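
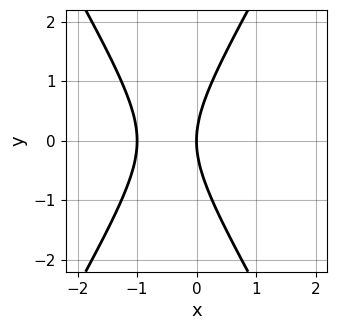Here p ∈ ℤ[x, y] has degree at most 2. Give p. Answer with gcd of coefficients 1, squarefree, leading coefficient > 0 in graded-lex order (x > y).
1. The degree is 2 — a generic line meets the curve in up to 2 points.
2. Symmetries: mirror symmetry y ↦ −y ⇒ only even powers of y.
3. From the visible intercepts: it meets the y-axis at y = 0 (among the integer gridlines); the x-axis gridline crossings are at x ∈ {-1, 0}.
4. Solving for integer coefficients yields p as stated.

3*x^2 - y^2 + 3*x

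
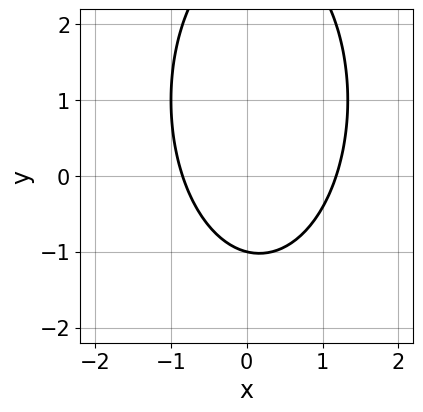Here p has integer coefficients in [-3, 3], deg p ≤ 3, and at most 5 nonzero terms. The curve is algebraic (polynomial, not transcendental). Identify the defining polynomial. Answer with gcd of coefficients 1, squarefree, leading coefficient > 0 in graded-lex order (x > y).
3*x^2 + y^2 - x - 2*y - 3

First, deg p = 2.
Then, reading off the gridlines: it crosses the y-axis at the gridline y = -1.
Finally, fitting integer coefficients to these (and the overall shape) gives p.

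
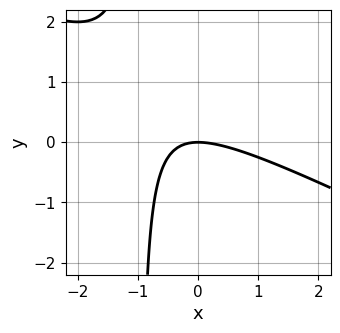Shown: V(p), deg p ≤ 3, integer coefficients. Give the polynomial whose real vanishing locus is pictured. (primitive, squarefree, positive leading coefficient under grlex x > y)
1. deg p = 2. The shape is more complex than any degree-1 curve.
2. Checking where it meets the axes: one x-axis crossing is at x = 0; it crosses the y-axis at the gridline y = 0.
3. Solving for integer coefficients yields p as stated.

x^2 + 2*x*y + 2*y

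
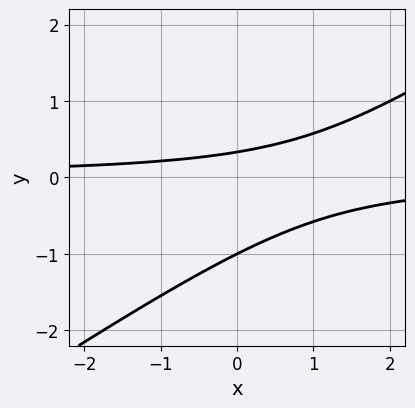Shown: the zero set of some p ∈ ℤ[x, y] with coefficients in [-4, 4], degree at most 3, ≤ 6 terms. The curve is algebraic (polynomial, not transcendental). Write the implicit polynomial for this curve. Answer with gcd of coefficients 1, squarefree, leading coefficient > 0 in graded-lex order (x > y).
2*x*y - 3*y^2 - 2*y + 1

Degree: the shape is more complex than any degree-1 curve, so deg p = 2.
Against the integer gridlines: one y-axis crossing is at y = -1; it misses every integer gridline on the x-axis.
Matching integer coefficients to the picture gives p.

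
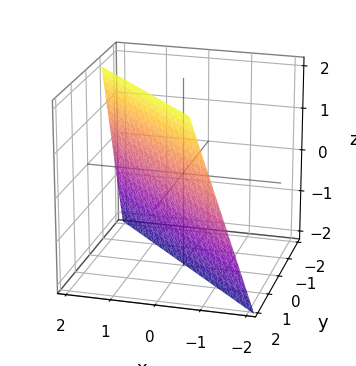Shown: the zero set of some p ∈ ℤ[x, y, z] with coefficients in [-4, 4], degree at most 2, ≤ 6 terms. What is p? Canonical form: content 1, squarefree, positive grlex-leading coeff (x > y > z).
The degree is 1 — the surface is flat (a plane).
Against the integer gridlines: it crosses the z-axis at the gridline z = -2.
Matching integer coefficients to the picture gives p.

3*x + 3*y - z - 2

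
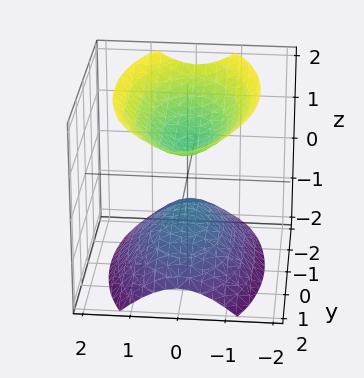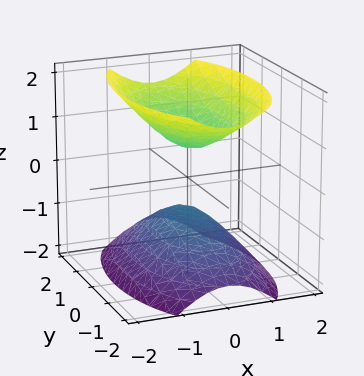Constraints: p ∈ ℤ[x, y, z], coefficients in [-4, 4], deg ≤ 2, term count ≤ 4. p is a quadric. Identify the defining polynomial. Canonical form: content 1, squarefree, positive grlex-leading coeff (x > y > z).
(a) The picture has 2 separate pieces. Treating them together as one polynomial.
(b) deg p = 2. Two separate bowl-shaped sheets opening away from each other; a quadric.
(c) Symmetries: it's symmetric under x → −x, forcing even powers of x; mirror symmetry z ↦ −z ⇒ only even powers of z; it's symmetric under y → −y, forcing even powers of y.
(d) Reading off the gridlines: it misses every integer gridline on the y-axis; the surface avoids every integer x-axis point in the box.
(e) Matching integer coefficients to the picture gives p.

3*x^2 + y^2 - 2*z^2 + 1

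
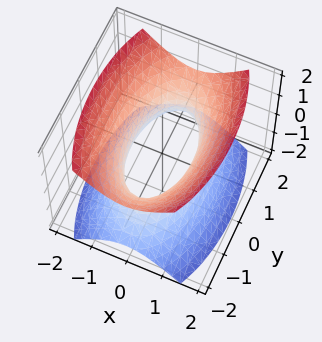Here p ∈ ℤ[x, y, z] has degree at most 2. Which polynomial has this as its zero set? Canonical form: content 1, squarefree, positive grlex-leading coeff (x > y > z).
3*x^2 + y^2 - 2*z^2 - 2

The degree is 2 — one connected sheet with a waist; a quadric.
Symmetries: mirror symmetry z ↦ −z ⇒ only even powers of z; mirror symmetry x ↦ −x ⇒ only even powers of x; mirror symmetry y ↦ −y ⇒ only even powers of y.
Observable constraints: it misses every integer gridline on the z-axis.
Putting this together gives p.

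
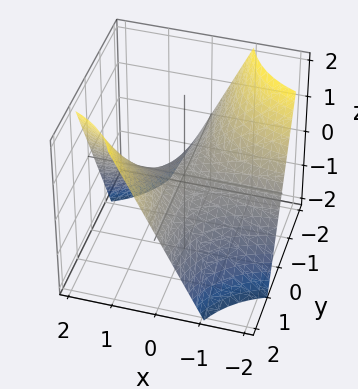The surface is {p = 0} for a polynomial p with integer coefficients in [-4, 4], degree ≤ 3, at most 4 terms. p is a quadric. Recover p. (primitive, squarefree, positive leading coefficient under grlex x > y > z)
x*y - z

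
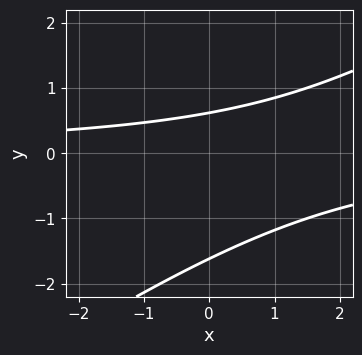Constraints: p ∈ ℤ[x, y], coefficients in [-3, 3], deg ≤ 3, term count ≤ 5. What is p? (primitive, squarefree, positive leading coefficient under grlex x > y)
(a) deg p = 2. No degree-1 curve has this shape.
(b) Against the integer gridlines: no x-intercept at any integer in the box.
(c) Together with the visible shape, these determine p as stated.

2*x*y - 3*y^2 - 3*y + 3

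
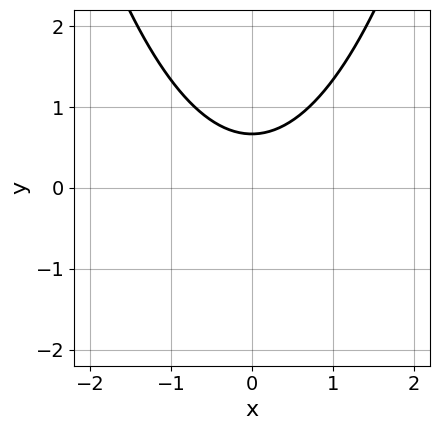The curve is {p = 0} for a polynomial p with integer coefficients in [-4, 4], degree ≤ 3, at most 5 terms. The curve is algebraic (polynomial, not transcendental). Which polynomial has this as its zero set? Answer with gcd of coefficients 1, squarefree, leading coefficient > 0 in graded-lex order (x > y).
The degree is 2 — a generic line meets the curve in up to 2 points.
Symmetries: it's symmetric under x → −x, forcing even powers of x.
Reading off the gridlines: no x-intercept at any integer in the box.
Putting this together gives p.

2*x^2 - 3*y + 2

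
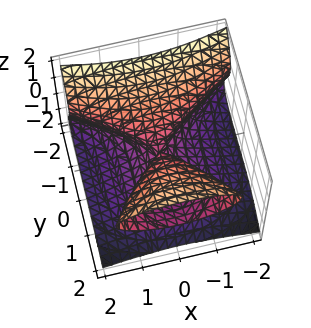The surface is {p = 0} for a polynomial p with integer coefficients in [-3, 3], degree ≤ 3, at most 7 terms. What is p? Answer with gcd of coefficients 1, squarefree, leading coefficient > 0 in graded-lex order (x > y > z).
1. deg p = 3.
2. Checking where it meets the axes: the y-axis gridline crossings are at y ∈ {0, 2}; it meets the x-axis at x = 0 (among the integer gridlines); one z-axis crossing is at z = 0.
3. Putting this together gives p.

y^3 - 2*y^2*z + 3*z^3 + 2*x^2 - 2*y^2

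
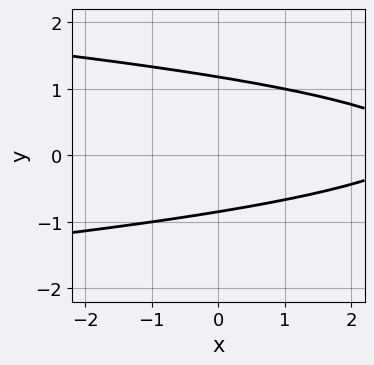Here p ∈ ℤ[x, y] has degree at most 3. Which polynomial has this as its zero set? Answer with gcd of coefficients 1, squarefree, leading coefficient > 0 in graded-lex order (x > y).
3*y^2 + x - y - 3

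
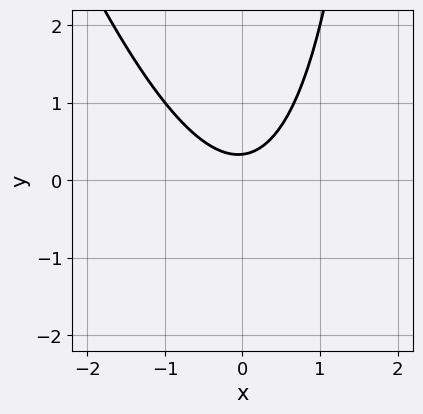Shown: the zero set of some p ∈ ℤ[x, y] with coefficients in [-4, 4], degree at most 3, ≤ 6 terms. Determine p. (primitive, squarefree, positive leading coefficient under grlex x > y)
3*x^2 + x*y - 3*y + 1

deg p = 2. The shape is more complex than any degree-1 curve.
From the visible intercepts: no x-intercept at any integer in the box.
The integer polynomial consistent with all of this is the stated p.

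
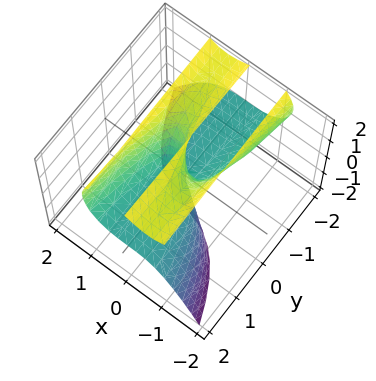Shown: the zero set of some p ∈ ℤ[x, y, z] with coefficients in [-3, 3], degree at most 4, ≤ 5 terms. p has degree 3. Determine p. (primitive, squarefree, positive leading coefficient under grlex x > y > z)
2*x^3 + y*z^2 - x*z - 2*y*z

The degree is 3 — no degree-2 surface has this shape.
From the axis intercepts and sections: the visible y-axis segment lies entirely on the surface; it meets the x-axis at x = 0 (among the integer gridlines); every point of the z-axis in the box is on the surface.
The integer polynomial consistent with all of this is the stated p.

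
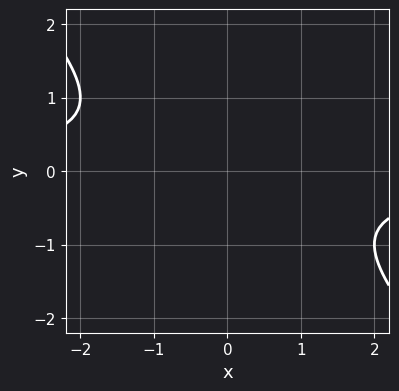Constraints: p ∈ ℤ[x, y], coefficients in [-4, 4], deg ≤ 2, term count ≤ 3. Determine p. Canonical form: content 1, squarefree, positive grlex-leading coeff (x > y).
First, deg p = 2. A generic line meets the curve in up to 2 points.
Then, observable constraints: it misses every integer gridline on the x-axis; it misses every integer gridline on the y-axis.
Finally, solving for integer coefficients yields p as stated.

x*y + y^2 + 1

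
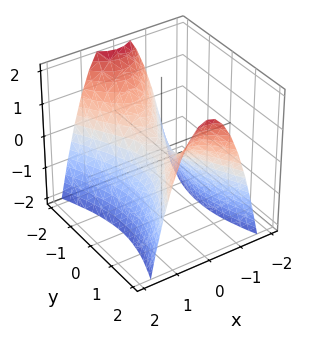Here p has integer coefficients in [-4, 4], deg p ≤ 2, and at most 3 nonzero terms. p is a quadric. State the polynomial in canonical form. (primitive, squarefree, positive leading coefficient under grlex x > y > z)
First, deg p = 2.
Then, symmetries: mirror symmetry y ↦ −y ⇒ only even powers of y; mirror symmetry x ↦ −x ⇒ only even powers of x.
Next, checking where it meets the axes: it meets the x-axis at x = 0 (among the integer gridlines); it crosses the y-axis at the gridline y = 0; one z-axis crossing is at z = 0.
Finally, solving for integer coefficients yields p as stated.

3*x^2 - y^2 + 2*z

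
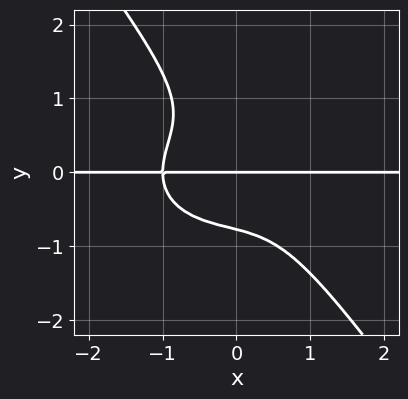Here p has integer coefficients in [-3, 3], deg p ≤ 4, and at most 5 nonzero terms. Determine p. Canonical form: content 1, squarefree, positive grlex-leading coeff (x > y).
1. The degree is 4 — a generic line meets the curve in up to 4 points.
2. Reading off the gridlines: every point of the x-axis in the box is on the curve; one y-axis crossing is at y = 0.
3. Assembling these constraints gives the stated polynomial.

2*x^3*y + 3*x*y^3 + 3*y^4 - y^3 + 2*y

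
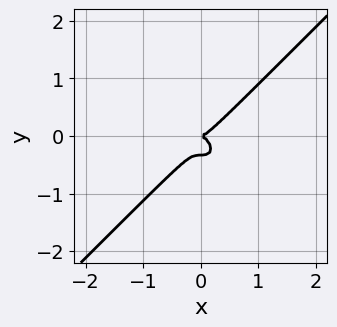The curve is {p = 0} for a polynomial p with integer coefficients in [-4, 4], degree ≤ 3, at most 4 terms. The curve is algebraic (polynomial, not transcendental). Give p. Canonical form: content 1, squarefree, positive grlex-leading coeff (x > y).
1. Degree: the shape is more complex than any degree-2 curve, so deg p = 3.
2. Reading off the gridlines: it meets the y-axis at y = 0 (among the integer gridlines); it crosses the x-axis at the gridline x = 0.
3. Fitting integer coefficients to these (and the overall shape) gives p.

3*x^3 - 3*y^3 - y^2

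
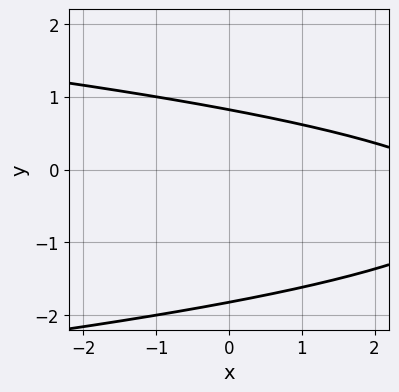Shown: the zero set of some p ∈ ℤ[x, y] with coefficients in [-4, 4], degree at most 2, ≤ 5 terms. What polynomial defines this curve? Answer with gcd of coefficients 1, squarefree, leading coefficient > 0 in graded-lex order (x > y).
2*y^2 + x + 2*y - 3

deg p = 2. A generic line meets the curve in up to 2 points.
Reading off the gridlines: no x-intercept at any integer in the box.
The integer polynomial consistent with all of this is the stated p.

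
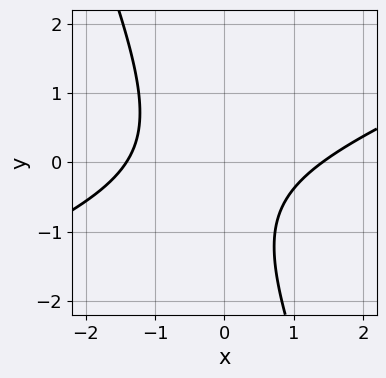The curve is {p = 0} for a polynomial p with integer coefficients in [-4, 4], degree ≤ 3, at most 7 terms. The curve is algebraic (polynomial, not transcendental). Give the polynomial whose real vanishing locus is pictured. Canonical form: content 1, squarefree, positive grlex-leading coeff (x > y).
x^2 - 2*x*y - y^2 - y - 2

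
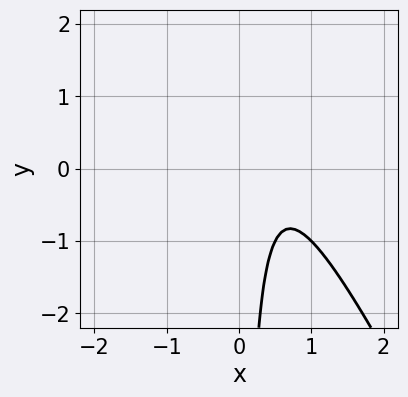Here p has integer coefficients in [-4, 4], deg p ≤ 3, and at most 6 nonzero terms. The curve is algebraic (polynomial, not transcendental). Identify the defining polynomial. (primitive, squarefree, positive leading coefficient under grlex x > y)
1. deg p = 2. No degree-1 curve has this shape.
2. From the visible intercepts: no y-intercept at any integer in the box; no x-intercept at any integer in the box.
3. Solving for integer coefficients yields p as stated.

2*x^2 + x*y - 2*x + 1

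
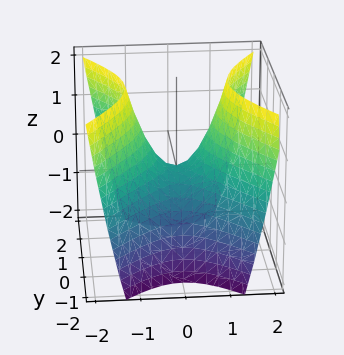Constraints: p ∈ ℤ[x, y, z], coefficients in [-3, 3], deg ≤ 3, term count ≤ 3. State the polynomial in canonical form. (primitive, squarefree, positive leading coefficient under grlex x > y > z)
(a) Degree: a hyperbolic paraboloid; a quadric, so deg p = 2.
(b) Symmetries: mirror symmetry y ↦ −y ⇒ only even powers of y; it's symmetric under x → −x, forcing even powers of x.
(c) From the axis intercepts and sections: it crosses the z-axis at the gridline z = 0; it crosses the x-axis at the gridline x = 0; it crosses the y-axis at the gridline y = 0.
(d) Putting this together gives p.

3*x^2 - 2*y^2 - 2*z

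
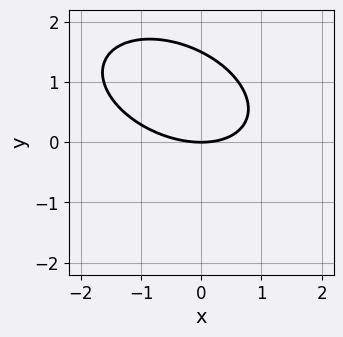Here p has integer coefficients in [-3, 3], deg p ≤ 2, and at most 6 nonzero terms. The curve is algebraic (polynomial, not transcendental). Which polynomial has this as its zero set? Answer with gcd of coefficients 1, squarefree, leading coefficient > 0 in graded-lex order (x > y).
x^2 + x*y + 2*y^2 - 3*y

First, the degree is 2 — a generic line meets the curve in up to 2 points.
Next, reading off the gridlines: one y-axis crossing is at y = 0; it meets the x-axis at x = 0 (among the integer gridlines).
Finally, assembling these constraints gives the stated polynomial.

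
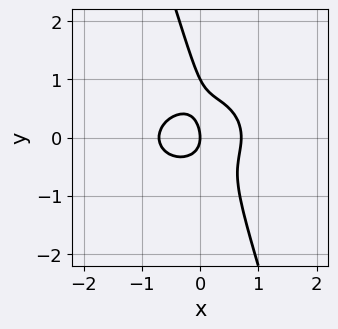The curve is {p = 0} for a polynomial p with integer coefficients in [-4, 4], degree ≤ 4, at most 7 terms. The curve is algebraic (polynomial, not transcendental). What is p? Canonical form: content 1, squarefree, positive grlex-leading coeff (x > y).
deg p = 3. A generic line meets the curve in up to 3 points.
From the axis intercepts and sections: the y-axis gridline crossings are at y ∈ {0, 1}; it meets the x-axis at x = 0 (among the integer gridlines).
Assembling these constraints gives the stated polynomial.

2*x^3 + 3*x*y^2 + y^3 - y^2 - x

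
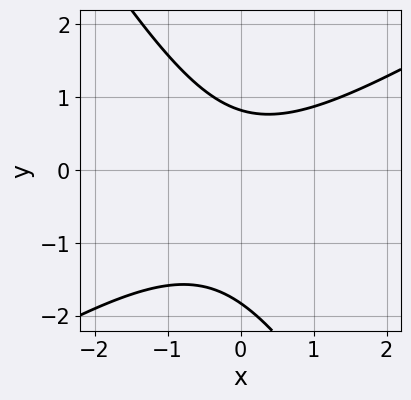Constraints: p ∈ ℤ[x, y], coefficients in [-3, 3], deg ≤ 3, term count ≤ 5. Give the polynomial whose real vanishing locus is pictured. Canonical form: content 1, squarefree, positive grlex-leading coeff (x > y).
deg p = 2. No degree-1 curve has this shape.
Against the integer gridlines: no x-intercept at any integer in the box.
Putting this together gives p.

2*x^2 - 2*x*y - 2*y^2 - 2*y + 3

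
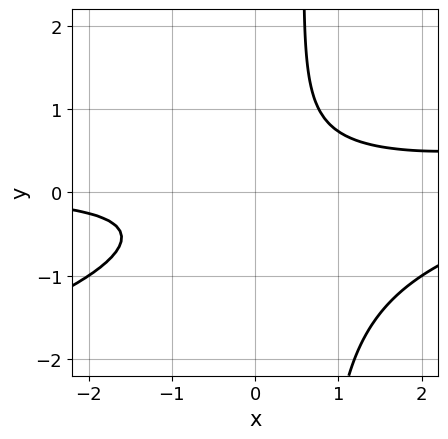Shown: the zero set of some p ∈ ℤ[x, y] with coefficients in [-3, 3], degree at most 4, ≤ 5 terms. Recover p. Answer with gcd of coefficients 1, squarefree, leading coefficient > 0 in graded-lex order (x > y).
1. Degree: no degree-2 curve has this shape, so deg p = 3.
2. From the visible intercepts: it misses every integer gridline on the x-axis; the curve avoids every integer y-axis point in the box.
3. Putting this together gives p.

x^2*y - 3*x*y^2 - 3*x*y + 2*y^2 + 2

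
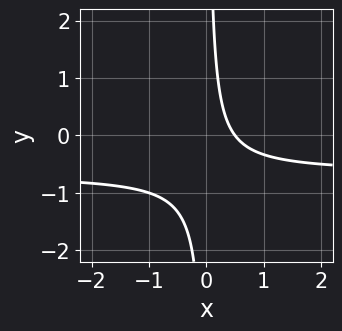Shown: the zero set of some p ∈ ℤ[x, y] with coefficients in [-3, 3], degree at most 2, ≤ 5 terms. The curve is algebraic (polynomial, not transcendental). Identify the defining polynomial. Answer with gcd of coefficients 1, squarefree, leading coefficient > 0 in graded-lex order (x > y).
(a) deg p = 2. A generic line meets the curve in up to 2 points.
(b) From the axis intercepts and sections: no y-intercept at any integer in the box.
(c) Together with the visible shape, these determine p as stated.

3*x*y + 2*x - 1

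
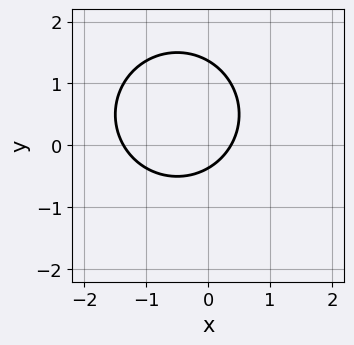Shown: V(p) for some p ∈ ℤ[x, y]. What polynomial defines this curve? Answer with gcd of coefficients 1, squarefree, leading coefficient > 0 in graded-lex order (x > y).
2*x^2 + 2*y^2 + 2*x - 2*y - 1

1. The degree is 2 — the shape is more complex than any degree-1 curve.
2. Matching integer coefficients to the picture gives p.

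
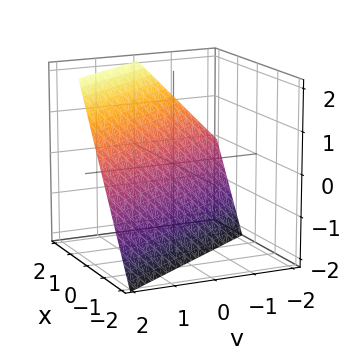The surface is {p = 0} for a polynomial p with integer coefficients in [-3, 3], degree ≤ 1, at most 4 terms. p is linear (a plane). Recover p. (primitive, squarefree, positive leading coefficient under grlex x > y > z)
3*x + 2*y - 2*z - 2

(a) The degree is 1 — the surface is flat (a plane).
(b) From the axis intercepts and sections: it crosses the y-axis at the gridline y = 1; it crosses the z-axis at the gridline z = -1.
(c) Solving for integer coefficients yields p as stated.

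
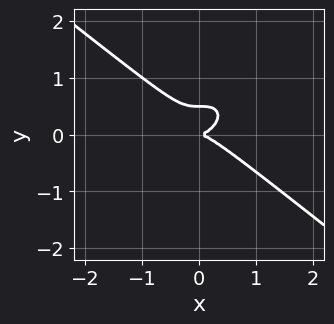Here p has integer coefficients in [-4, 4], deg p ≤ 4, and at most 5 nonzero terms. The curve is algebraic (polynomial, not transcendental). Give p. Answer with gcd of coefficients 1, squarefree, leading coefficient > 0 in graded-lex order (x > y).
x^3 + 2*y^3 - y^2

The degree is 3 — a generic line meets the curve in up to 3 points.
From the visible intercepts: it crosses the y-axis at the gridline y = 0; it meets the x-axis at x = 0 (among the integer gridlines).
Solving for integer coefficients yields p as stated.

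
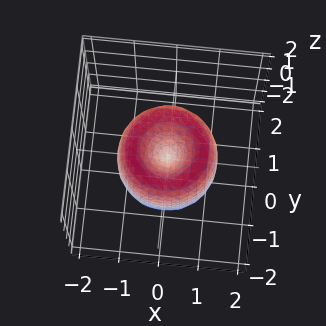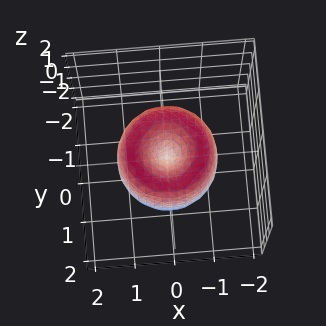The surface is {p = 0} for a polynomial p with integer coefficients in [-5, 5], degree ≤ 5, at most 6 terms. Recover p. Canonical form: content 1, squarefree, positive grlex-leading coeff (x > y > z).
2*x^4 + 4*x^2*y^2 + 2*y^4 - 3*x^2 - 3*y^2 + z^2

deg p = 4. No degree-3 surface has this shape.
Symmetries: rotational symmetry about the z-axis ⇒ p depends on x, y only through x² + y².
Against the integer gridlines: a circular section at z = 1 has radius between 0 and 1; one z-axis crossing is at z = 0; it meets the x-axis at x = 0 (among the integer gridlines); it meets the y-axis at y = 0 (among the integer gridlines).
The integer polynomial consistent with all of this is the stated p.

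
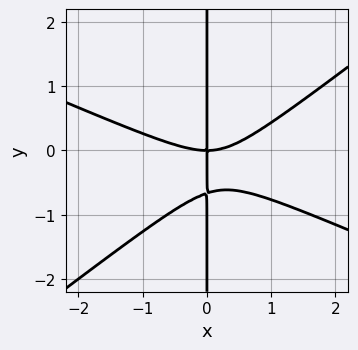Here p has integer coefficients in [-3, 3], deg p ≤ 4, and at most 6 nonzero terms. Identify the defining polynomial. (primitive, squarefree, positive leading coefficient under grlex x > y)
First, the degree is 3 — the shape is more complex than any degree-2 curve.
Next, from the axis intercepts and sections: the visible y-axis segment lies entirely on the curve; one x-axis crossing is at x = 0.
Finally, solving for integer coefficients yields p as stated.

x^3 + x^2*y - 3*x*y^2 - 2*x*y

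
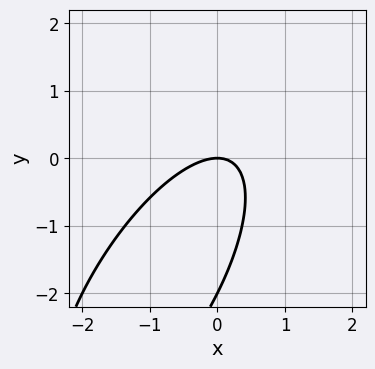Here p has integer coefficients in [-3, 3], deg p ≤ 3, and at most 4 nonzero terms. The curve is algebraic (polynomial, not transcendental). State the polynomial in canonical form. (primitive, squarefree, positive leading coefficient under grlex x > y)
2*x^2 - 2*x*y + y^2 + 2*y

deg p = 2. The shape is more complex than any degree-1 curve.
Against the integer gridlines: the y-axis gridline crossings are at y ∈ {-2, 0}; one x-axis crossing is at x = 0.
The integer polynomial consistent with all of this is the stated p.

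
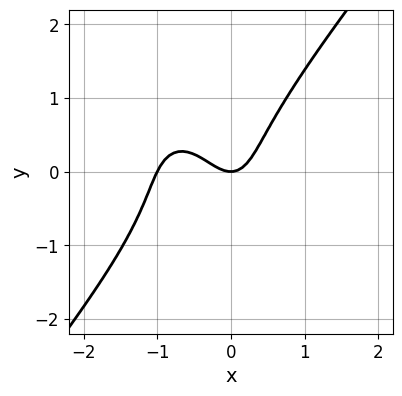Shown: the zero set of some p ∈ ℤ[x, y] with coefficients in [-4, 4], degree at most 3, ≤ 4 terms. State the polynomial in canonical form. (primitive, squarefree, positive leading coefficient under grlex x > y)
2*x^3 - y^3 + 2*x^2 - y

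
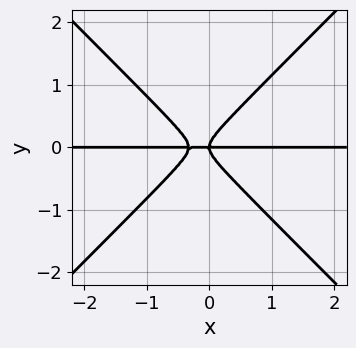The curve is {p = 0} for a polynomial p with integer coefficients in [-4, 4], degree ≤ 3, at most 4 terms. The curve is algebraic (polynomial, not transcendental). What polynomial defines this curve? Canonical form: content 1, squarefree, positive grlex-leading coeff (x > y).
3*x^2*y - 3*y^3 + x*y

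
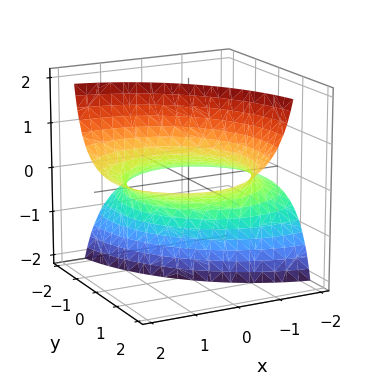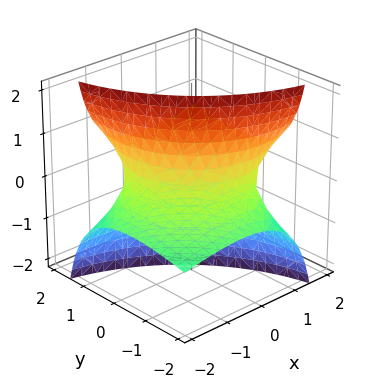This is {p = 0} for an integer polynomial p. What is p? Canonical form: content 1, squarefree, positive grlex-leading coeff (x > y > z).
x^2 - 3*x*z + y^2 - 3*y*z - 2

deg p = 2. No degree-1 surface has this shape.
From the axis intercepts and sections: it misses every integer gridline on the z-axis.
Assembling these constraints gives the stated polynomial.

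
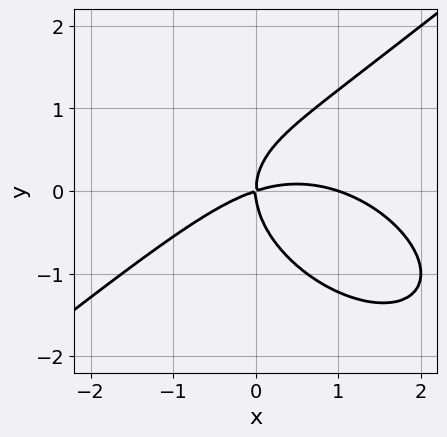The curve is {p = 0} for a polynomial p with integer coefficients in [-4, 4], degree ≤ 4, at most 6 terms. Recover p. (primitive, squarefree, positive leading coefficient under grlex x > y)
First, deg p = 3.
Then, observable constraints: the x-axis gridline crossings are at x ∈ {0, 1}; one y-axis crossing is at y = 0.
Finally, putting this together gives p.

x^3 - 2*y^3 - x^2 + 3*x*y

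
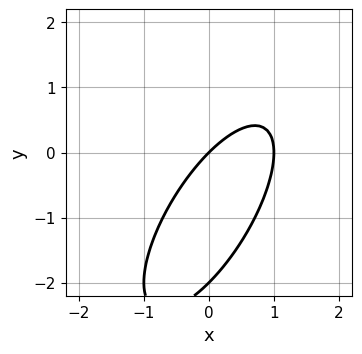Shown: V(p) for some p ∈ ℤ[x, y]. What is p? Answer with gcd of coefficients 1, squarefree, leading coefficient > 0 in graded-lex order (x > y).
2*x^2 - 2*x*y + y^2 - 2*x + 2*y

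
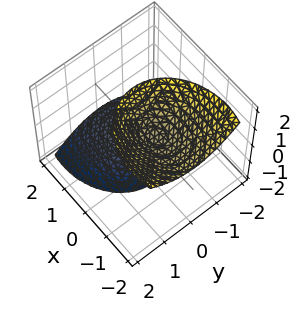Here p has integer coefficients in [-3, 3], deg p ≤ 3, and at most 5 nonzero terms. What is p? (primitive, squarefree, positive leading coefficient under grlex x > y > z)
(a) I count 2 distinct pieces. They look like related sheets of one shape, so recover p as a whole.
(b) deg p = 2. No degree-1 surface has this shape.
(c) From the visible intercepts: among the integer gridlines, it crosses the z-axis at z ∈ {-1, 1}; the surface avoids every integer y-axis point in the box; no x-intercept at any integer in the box.
(d) These observations pin down the coefficients.

2*x^2 + 3*x*z + 3*y^2 - z^2 + 1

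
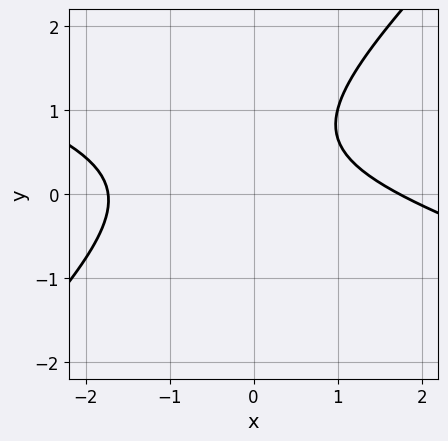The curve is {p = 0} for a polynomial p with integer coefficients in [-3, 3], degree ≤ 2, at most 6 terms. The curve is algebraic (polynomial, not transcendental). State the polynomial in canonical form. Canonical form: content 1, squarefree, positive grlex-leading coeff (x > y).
x^2 + 2*x*y - 3*y^2 + 3*y - 3

First, degree: a generic line meets the curve in up to 2 points, so deg p = 2.
Then, against the integer gridlines: no y-intercept at any integer in the box.
Finally, these observations pin down the coefficients.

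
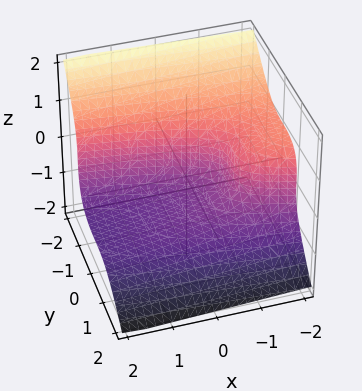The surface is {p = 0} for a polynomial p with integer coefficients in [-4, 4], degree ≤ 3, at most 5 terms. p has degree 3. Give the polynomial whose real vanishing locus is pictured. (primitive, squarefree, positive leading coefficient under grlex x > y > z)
3*y^3 + 3*z^3 + 2*x + 2

1. Degree: a generic line meets the surface in up to 3 points, so deg p = 3.
2. From the visible intercepts: one x-axis crossing is at x = -1.
3. Putting this together gives p.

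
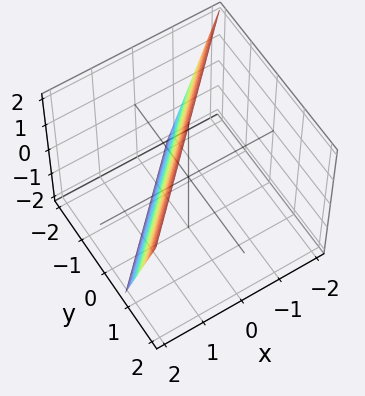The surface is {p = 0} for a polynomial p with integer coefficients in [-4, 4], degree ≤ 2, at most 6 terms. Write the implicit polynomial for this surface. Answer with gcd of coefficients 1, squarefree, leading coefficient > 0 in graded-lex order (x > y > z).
3*x - 3*y + z - 2

1. The degree is 1 — every cross-section is a straight line — this is a plane.
2. Checking where it meets the axes: it crosses the z-axis at the gridline z = 2.
3. Assembling these constraints gives the stated polynomial.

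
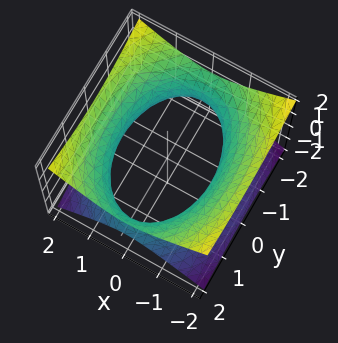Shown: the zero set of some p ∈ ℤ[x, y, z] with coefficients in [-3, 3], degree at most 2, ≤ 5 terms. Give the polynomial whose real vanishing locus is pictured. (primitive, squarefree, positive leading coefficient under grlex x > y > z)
2*x^2 + y^2 - 3*z^2 - 3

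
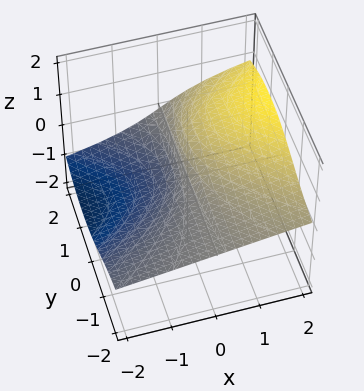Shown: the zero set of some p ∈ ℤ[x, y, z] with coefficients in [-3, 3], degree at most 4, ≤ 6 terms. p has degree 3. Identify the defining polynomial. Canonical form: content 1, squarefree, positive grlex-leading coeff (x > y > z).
First, degree: no degree-2 surface has this shape, so deg p = 3.
Next, from the visible intercepts: one z-axis crossing is at z = 0; every point of the y-axis in the box is on the surface; it meets the x-axis at x = 0 (among the integer gridlines).
Finally, fitting integer coefficients to these (and the overall shape) gives p.

2*y^2*z + 3*z^3 - 3*y*z - 3*x + 2*z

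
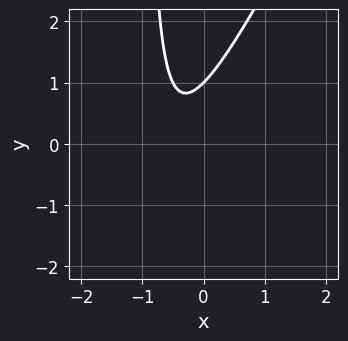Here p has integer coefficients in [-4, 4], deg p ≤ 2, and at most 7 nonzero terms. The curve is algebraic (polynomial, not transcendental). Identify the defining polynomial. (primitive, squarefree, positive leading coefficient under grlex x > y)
(a) Degree: no degree-1 curve has this shape, so deg p = 2.
(b) From the axis intercepts and sections: the curve avoids every integer x-axis point in the box; it crosses the y-axis at the gridline y = 1.
(c) Assembling these constraints gives the stated polynomial.

2*x^2 - x*y + 2*x - y + 1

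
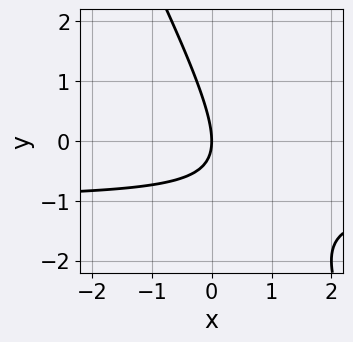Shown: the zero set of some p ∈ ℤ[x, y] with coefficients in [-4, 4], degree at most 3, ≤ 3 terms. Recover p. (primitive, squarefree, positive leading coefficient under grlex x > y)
2*x*y + y^2 + 2*x

First, the degree is 2 — no degree-1 curve has this shape.
Then, reading off the gridlines: it crosses the x-axis at the gridline x = 0; it meets the y-axis at y = 0 (among the integer gridlines).
Finally, solving for integer coefficients yields p as stated.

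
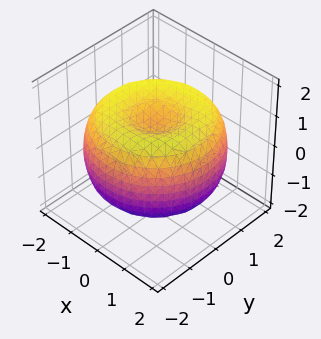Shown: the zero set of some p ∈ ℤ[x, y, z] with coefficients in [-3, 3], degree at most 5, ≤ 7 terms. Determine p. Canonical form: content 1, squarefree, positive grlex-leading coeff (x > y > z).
x^4 + 2*x^2*y^2 + y^4 - 3*x^2 - 3*y^2 + 3*z^2 - 2

The degree is 4 — the shape is more complex than any degree-3 surface.
By symmetry, the surface is invariant under rotation about z: p = q(x² + y², z).
Against the integer gridlines: a circular section at z = 0 has radius between 1 and 2.
Fitting integer coefficients to these (and the overall shape) gives p.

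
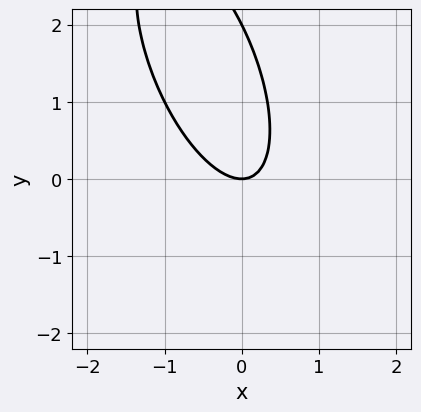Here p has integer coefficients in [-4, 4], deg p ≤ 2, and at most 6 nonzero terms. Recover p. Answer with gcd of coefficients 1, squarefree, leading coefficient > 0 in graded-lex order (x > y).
3*x^2 + 2*x*y + y^2 - 2*y

1. The degree is 2 — a generic line meets the curve in up to 2 points.
2. From the axis intercepts and sections: the y-axis gridline crossings are at y ∈ {0, 2}; it meets the x-axis at x = 0 (among the integer gridlines).
3. Matching integer coefficients to the picture gives p.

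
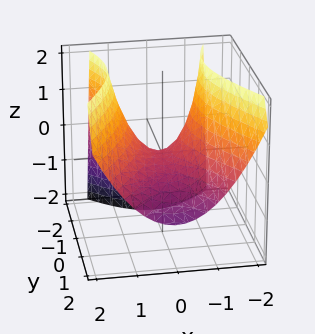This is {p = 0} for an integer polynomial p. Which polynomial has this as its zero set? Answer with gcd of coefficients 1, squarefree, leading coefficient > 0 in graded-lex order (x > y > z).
2*x^2 - y^2 - y*z - 2*z

Degree: no degree-1 surface has this shape, so deg p = 2.
From the axis intercepts and sections: one z-axis crossing is at z = 0; it crosses the x-axis at the gridline x = 0; it crosses the y-axis at the gridline y = 0.
The integer polynomial consistent with all of this is the stated p.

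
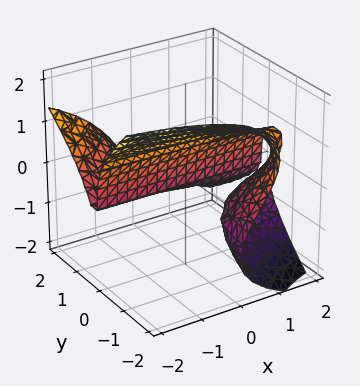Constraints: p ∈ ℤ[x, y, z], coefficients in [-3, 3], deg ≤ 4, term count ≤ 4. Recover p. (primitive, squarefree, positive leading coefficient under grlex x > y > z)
Degree: a generic line meets the surface in up to 3 points, so deg p = 3.
From the axis intercepts and sections: the visible x-axis segment lies entirely on the surface; it meets the y-axis at y = 0 (among the integer gridlines); one z-axis crossing is at z = 0.
Together with the visible shape, these determine p as stated.

2*x*y^2 + 2*z^3 + 3*y*z + 2*y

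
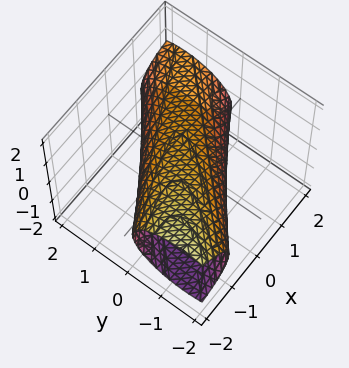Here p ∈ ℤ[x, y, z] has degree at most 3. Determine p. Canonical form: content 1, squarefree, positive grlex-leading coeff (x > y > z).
x^2 - 3*x*y + x*z + 2*y^2 + 3*z^2 - 3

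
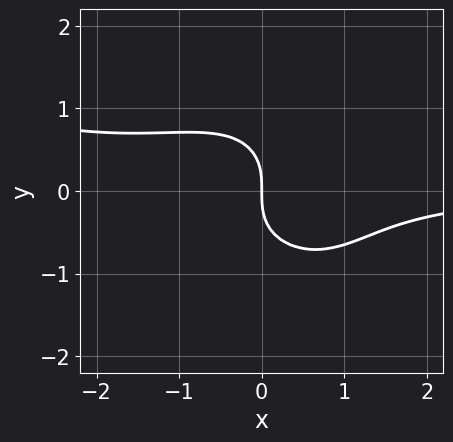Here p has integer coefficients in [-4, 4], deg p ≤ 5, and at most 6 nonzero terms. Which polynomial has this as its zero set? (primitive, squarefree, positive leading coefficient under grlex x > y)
x^3*y + x^2*y^2 + 3*x^2*y + 3*y^3 + 3*x

1. deg p = 4.
2. From the axis intercepts and sections: one x-axis crossing is at x = 0; it meets the y-axis at y = 0 (among the integer gridlines).
3. Together with the visible shape, these determine p as stated.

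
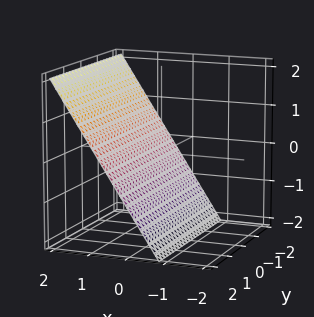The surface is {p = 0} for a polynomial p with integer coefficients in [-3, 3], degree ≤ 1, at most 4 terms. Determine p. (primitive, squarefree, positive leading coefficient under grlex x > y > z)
First, the degree is 1 — every cross-section is a straight line — this is a plane.
Then, from the visible intercepts: it meets the z-axis at z = -1 (among the integer gridlines); it misses every integer gridline on the y-axis.
Finally, matching integer coefficients to the picture gives p.

3*x - 2*z - 2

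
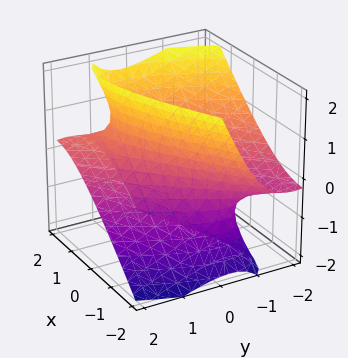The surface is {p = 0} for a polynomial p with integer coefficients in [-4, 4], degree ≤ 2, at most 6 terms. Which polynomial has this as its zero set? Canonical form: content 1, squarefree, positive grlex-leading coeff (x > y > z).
x^2 - 2*x*y + y^2 + 2*y*z - z^2 - 1

First, degree: a generic line meets the surface in up to 2 points, so deg p = 2.
Then, against the integer gridlines: among the integer gridlines, it crosses the y-axis at y ∈ {-1, 1}; among the integer gridlines, it crosses the x-axis at x ∈ {-1, 1}.
Finally, together with the visible shape, these determine p as stated.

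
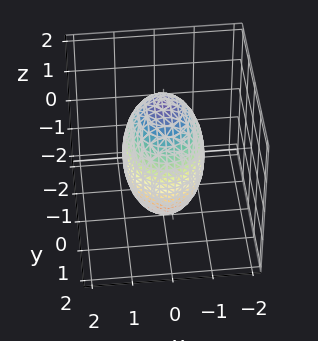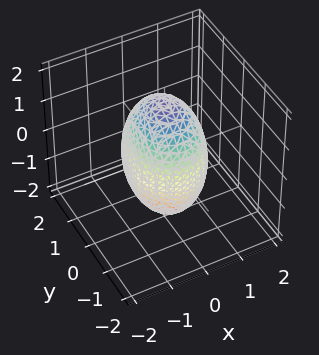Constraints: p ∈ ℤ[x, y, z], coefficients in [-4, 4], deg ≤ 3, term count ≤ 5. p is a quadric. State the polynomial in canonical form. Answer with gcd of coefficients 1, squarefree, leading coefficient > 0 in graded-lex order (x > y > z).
3*x^2 + 2*y^2 + z^2 - 3

1. deg p = 2.
2. Symmetries: mirror symmetry x ↦ −x ⇒ only even powers of x; mirror symmetry z ↦ −z ⇒ only even powers of z; mirror symmetry y ↦ −y ⇒ only even powers of y.
3. Observable constraints: the x-axis gridline crossings are at x ∈ {-1, 1}.
4. Solving for integer coefficients yields p as stated.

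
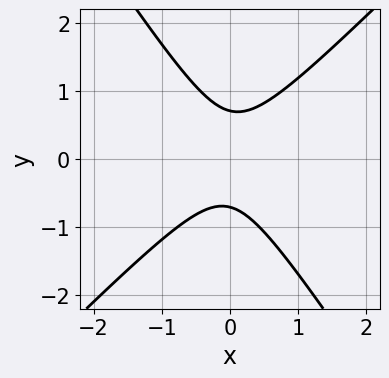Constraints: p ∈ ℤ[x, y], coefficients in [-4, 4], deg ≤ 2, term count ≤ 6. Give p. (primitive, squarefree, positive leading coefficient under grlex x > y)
3*x^2 - x*y - 2*y^2 + 1

deg p = 2.
Against the integer gridlines: no x-intercept at any integer in the box.
These observations pin down the coefficients.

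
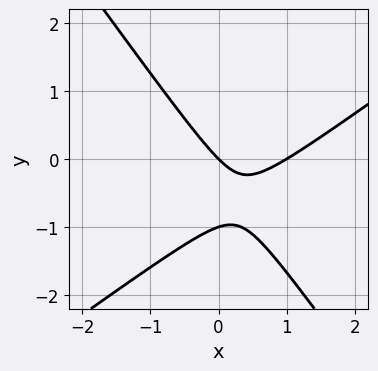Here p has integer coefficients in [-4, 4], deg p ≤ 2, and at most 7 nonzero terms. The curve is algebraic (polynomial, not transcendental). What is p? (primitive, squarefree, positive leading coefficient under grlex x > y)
3*x^2 - 2*x*y - 3*y^2 - 3*x - 3*y

(a) Degree: a generic line meets the curve in up to 2 points, so deg p = 2.
(b) Observable constraints: among the integer gridlines, it crosses the y-axis at y ∈ {-1, 0}; among the integer gridlines, it crosses the x-axis at x ∈ {0, 1}.
(c) Putting this together gives p.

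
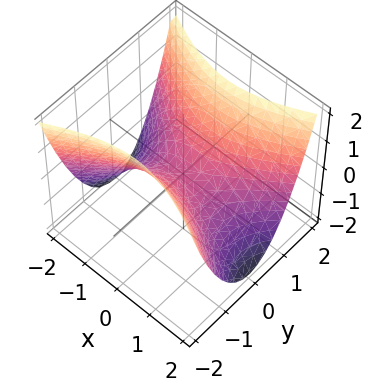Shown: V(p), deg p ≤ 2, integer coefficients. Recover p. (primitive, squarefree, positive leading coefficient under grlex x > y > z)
First, degree: a hyperbolic paraboloid; a quadric, so deg p = 2.
Then, symmetries: it's symmetric under y → −y, forcing even powers of y; the x ↦ −x reflection is a symmetry, so x appears only in even powers.
Then, against the integer gridlines: one x-axis crossing is at x = 0; it meets the z-axis at z = 0 (among the integer gridlines); it crosses the y-axis at the gridline y = 0.
Finally, putting this together gives p.

x^2 - 2*y^2 + 2*z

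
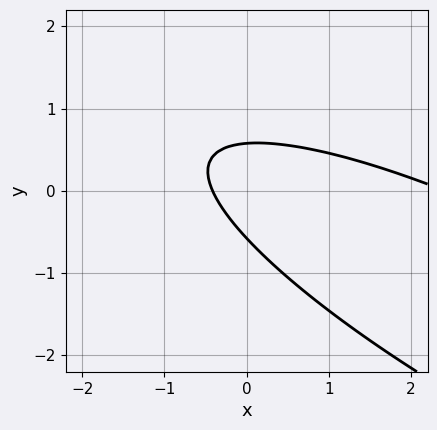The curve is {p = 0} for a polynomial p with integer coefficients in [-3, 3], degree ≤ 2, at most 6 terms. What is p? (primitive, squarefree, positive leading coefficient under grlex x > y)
Degree: a generic line meets the curve in up to 2 points, so deg p = 2.
Putting this together gives p.

x^2 + 3*x*y + 3*y^2 - 2*x - 1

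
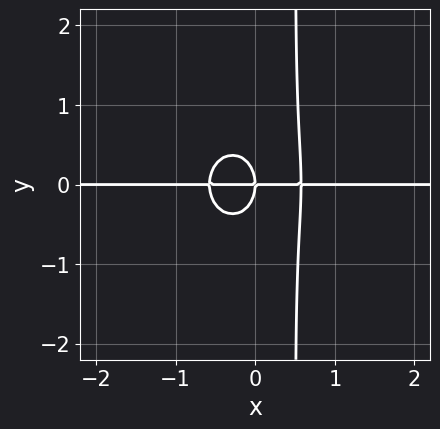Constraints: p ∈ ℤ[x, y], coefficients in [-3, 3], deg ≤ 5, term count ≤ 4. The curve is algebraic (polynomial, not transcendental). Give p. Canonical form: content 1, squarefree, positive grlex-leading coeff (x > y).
Degree: the shape is more complex than any degree-3 curve, so deg p = 4.
Reading off the gridlines: every point of the x-axis in the box is on the curve; it meets the y-axis at y = 0 (among the integer gridlines).
Fitting integer coefficients to these (and the overall shape) gives p.

3*x^3*y + 2*x*y^3 - y^3 - x*y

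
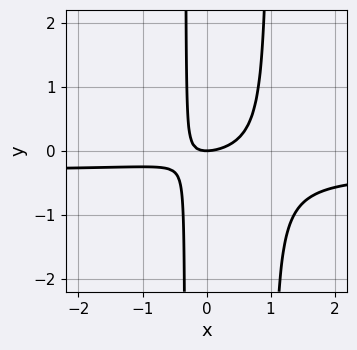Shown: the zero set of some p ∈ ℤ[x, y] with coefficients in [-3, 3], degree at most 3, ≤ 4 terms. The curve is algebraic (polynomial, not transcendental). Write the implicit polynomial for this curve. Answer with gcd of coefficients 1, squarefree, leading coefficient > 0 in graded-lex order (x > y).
The degree is 3 — the shape is more complex than any degree-2 curve.
Against the integer gridlines: one y-axis crossing is at y = 0; it crosses the x-axis at the gridline x = 0.
Fitting integer coefficients to these (and the overall shape) gives p.

3*x^2*y + x^2 - 2*x*y - y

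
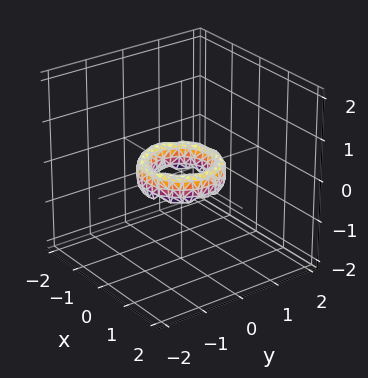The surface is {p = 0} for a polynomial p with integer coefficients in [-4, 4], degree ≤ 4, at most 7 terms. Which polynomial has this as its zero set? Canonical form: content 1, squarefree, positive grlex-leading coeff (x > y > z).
2*x^4 + 4*x^2*y^2 + 2*y^4 - 3*x^2 - 3*y^2 + z^2 + 1

(a) The degree is 4 — the shape is more complex than any degree-3 surface.
(b) Symmetry: the z-axis is an axis of rotation, so x and y enter only as x² + y².
(c) From the visible intercepts: among the integer gridlines, it crosses the x-axis at x ∈ {-1, 1}; among the integer gridlines, it crosses the y-axis at y ∈ {-1, 1}; no z-intercept at any integer in the box.
(d) The integer polynomial consistent with all of this is the stated p.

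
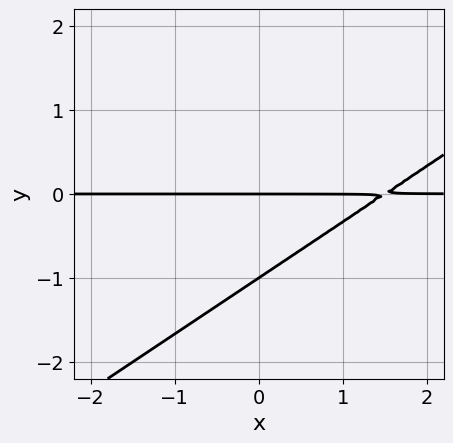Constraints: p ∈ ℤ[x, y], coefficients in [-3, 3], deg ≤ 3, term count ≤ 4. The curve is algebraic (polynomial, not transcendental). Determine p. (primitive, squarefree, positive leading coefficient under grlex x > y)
(a) Degree: a generic line meets the curve in up to 2 points, so deg p = 2.
(b) Observable constraints: the y-axis gridline crossings are at y ∈ {-1, 0}; the visible x-axis segment lies entirely on the curve.
(c) Putting this together gives p.

2*x*y - 3*y^2 - 3*y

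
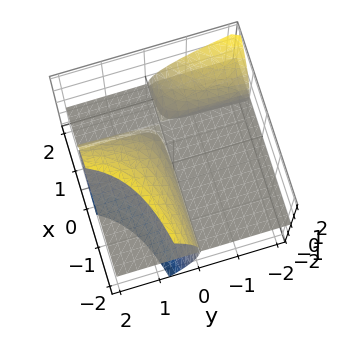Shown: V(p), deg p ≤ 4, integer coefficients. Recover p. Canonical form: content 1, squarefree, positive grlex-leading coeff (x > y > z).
2*x*y*z + z^3 - 2*y*z

The picture has 3 separate pieces. They look like related sheets of one shape, so recover p as a whole.
The degree is 3 — a generic line meets the surface in up to 3 points.
Against the integer gridlines: it crosses the z-axis at the gridline z = 0; every point of the y-axis in the box is on the surface; every point of the x-axis in the box is on the surface.
Putting this together gives p.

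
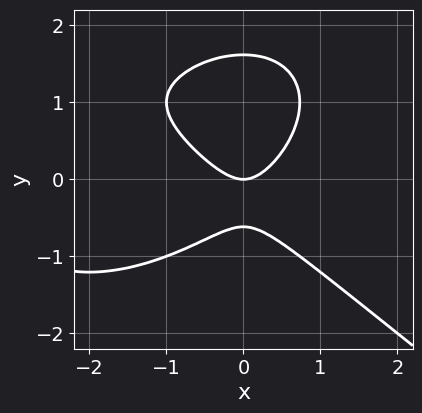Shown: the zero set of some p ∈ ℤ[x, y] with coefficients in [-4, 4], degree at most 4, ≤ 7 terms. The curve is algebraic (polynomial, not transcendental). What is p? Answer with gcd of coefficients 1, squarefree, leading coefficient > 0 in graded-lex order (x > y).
x^3 + 2*y^3 + 3*x^2 - 2*y^2 - 2*y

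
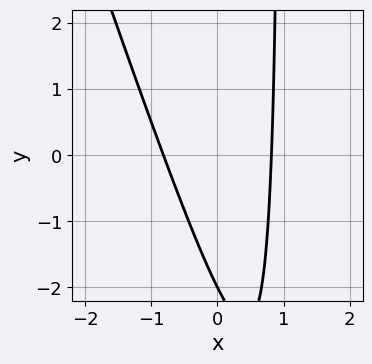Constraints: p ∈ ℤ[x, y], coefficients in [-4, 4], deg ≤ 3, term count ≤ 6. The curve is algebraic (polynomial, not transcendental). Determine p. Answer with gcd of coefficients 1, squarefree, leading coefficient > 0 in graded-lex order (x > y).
(a) Degree: no degree-1 curve has this shape, so deg p = 2.
(b) From the axis intercepts and sections: one y-axis crossing is at y = -2.
(c) Putting this together gives p.

3*x^2 + x*y - y - 2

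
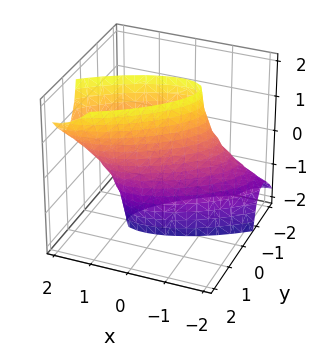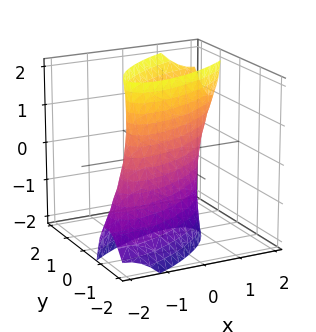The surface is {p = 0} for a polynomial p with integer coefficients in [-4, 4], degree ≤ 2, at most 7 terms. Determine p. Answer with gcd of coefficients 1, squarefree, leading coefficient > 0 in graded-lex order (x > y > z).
The degree is 2 — no degree-1 surface has this shape.
Against the integer gridlines: the surface avoids every integer z-axis point in the box; among the integer gridlines, it crosses the x-axis at x ∈ {-1, 1}.
Fitting integer coefficients to these (and the overall shape) gives p.

x^2 - 2*x*y + 2*y^2 - y*z - 1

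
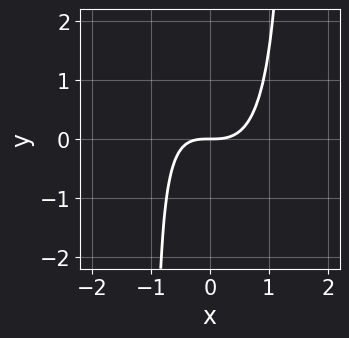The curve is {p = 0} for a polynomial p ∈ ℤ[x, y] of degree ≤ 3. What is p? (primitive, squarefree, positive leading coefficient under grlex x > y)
1. The degree is 3 — no degree-2 curve has this shape.
2. From the visible intercepts: it crosses the y-axis at the gridline y = 0; one x-axis crossing is at x = 0.
3. Solving for integer coefficients yields p as stated.

3*x^3 + 2*x^2*y - x*y - 3*y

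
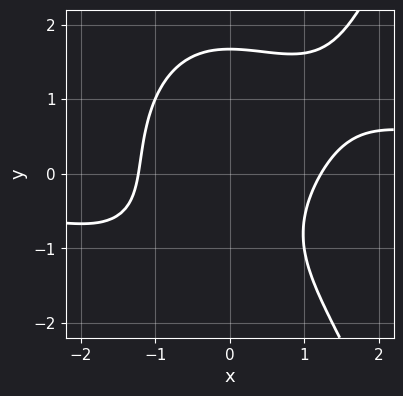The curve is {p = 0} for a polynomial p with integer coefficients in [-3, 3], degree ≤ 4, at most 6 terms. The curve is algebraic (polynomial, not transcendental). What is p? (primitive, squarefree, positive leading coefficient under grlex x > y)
x^3*y - y^3 - 2*x^2 + y + 3

Degree: a generic line meets the curve in up to 4 points, so deg p = 4.
The integer polynomial consistent with all of this is the stated p.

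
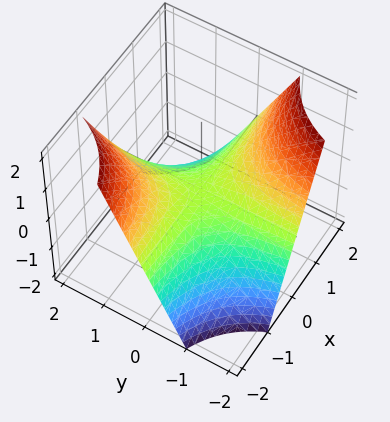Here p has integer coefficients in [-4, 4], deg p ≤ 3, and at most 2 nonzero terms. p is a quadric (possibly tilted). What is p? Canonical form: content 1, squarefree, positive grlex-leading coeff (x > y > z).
x*y + z

First, degree: the shape is more complex than any degree-1 surface, so deg p = 2.
Next, observable constraints: every point of the y-axis in the box is on the surface; it crosses the z-axis at the gridline z = 0; the visible x-axis segment lies entirely on the surface.
Finally, assembling these constraints gives the stated polynomial.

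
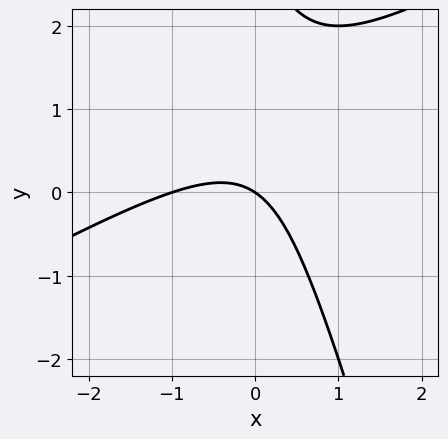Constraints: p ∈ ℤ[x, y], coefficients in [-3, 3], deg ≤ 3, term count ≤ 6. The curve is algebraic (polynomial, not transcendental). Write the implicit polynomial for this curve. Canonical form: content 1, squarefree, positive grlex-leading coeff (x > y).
(a) deg p = 2. No degree-1 curve has this shape.
(b) Reading off the gridlines: the x-axis gridline crossings are at x ∈ {-1, 0}; it meets the y-axis at y = 0 (among the integer gridlines).
(c) Matching integer coefficients to the picture gives p.

2*x^2 - 3*x*y - y^2 + 2*x + 3*y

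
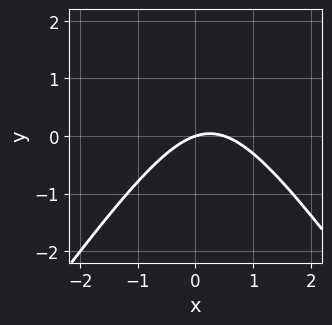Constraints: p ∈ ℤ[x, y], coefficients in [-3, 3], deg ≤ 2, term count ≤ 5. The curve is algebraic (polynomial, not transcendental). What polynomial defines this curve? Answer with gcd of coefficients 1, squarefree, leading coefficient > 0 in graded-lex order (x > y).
2*x^2 - y^2 - x + 3*y

The degree is 2 — no degree-1 curve has this shape.
Reading off the gridlines: it meets the x-axis at x = 0 (among the integer gridlines); one y-axis crossing is at y = 0.
Putting this together gives p.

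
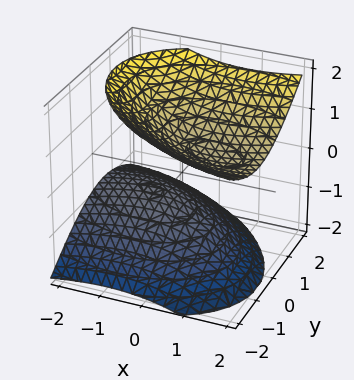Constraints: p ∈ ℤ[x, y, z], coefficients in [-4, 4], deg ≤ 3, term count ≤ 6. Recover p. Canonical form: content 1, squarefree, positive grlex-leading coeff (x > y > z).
x^2 + x*y - 2*x*z + 2*y^2 - 3*z^2 + 2

1. The picture has 2 separate pieces. Treating them together as one polynomial.
2. The degree is 2 — a generic line meets the surface in up to 2 points.
3. Reading off the gridlines: it misses every integer gridline on the x-axis; the surface avoids every integer y-axis point in the box.
4. Matching integer coefficients to the picture gives p.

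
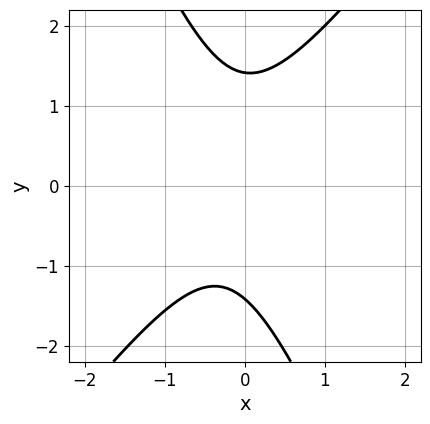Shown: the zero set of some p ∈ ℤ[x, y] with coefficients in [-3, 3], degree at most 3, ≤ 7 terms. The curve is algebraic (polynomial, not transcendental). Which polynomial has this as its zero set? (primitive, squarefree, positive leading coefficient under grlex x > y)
3*x^2 - x*y - y^2 + x + 2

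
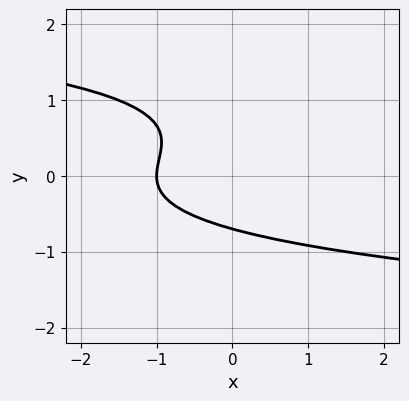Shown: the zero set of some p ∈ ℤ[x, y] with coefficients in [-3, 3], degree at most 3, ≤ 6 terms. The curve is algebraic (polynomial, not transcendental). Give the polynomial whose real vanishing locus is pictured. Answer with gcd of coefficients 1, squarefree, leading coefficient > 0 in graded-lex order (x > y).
3*y^3 - 2*y^2 + 2*x + 2

First, the degree is 3 — the shape is more complex than any degree-2 curve.
Next, against the integer gridlines: one x-axis crossing is at x = -1.
Finally, solving for integer coefficients yields p as stated.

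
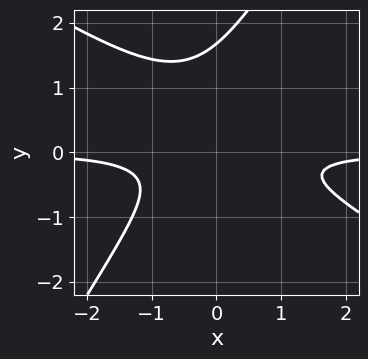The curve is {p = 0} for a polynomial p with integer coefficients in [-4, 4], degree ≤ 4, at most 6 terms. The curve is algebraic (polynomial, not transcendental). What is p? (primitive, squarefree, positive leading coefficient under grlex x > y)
2*x^2*y + 2*x*y^2 - 2*y^3 + 3*y^2 + 1

1. The degree is 3 — a generic line meets the curve in up to 3 points.
2. Reading off the gridlines: the curve avoids every integer x-axis point in the box.
3. Putting this together gives p.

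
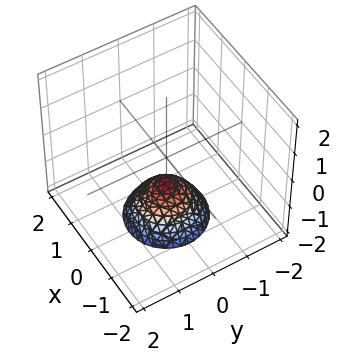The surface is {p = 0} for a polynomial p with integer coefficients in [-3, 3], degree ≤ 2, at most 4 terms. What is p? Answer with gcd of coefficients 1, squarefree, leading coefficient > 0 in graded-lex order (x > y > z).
x^2 + y^2 + z + 1

(a) deg p = 2. The shape is more complex than any degree-1 surface.
(b) By symmetry, the surface is invariant under rotation about z: p = q(x² + y², z).
(c) Against the integer gridlines: no y-intercept at any integer in the box; no x-intercept at any integer in the box; a circular section at z = -2 has radius exactly 1; one z-axis crossing is at z = -1.
(d) Fitting integer coefficients to these (and the overall shape) gives p.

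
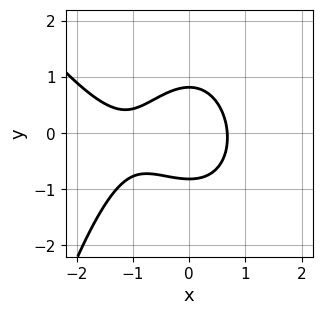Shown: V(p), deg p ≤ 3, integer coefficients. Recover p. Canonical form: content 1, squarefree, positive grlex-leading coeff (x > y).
2*x^3 + x^2*y + 3*x^2 + 3*y^2 - 2

1. The degree is 3 — no degree-2 curve has this shape.
2. Putting this together gives p.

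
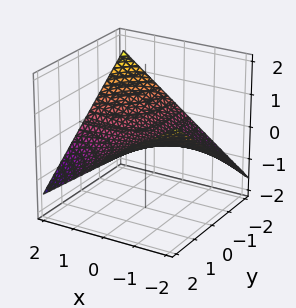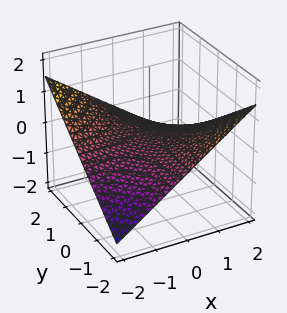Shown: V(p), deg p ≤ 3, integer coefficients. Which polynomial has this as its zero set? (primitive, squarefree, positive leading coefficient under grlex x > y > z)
First, degree: a hyperbolic paraboloid; a quadric, so deg p = 2.
Next, observable constraints: the visible x-axis segment lies entirely on the surface; one z-axis crossing is at z = 0.
Finally, the integer polynomial consistent with all of this is the stated p. Check: (0, 1, 0) on the y-axis lies on the surface, and p(0, 1, 0) = 0. ✓

x*y + 3*z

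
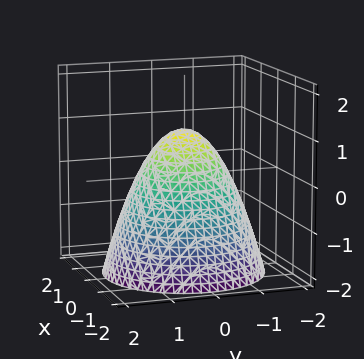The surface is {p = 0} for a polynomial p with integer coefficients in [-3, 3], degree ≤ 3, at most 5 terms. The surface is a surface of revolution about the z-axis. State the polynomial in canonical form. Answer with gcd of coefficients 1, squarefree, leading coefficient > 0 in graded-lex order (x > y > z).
x^2 + y^2 + z - 1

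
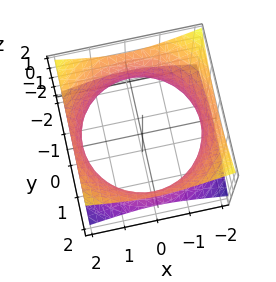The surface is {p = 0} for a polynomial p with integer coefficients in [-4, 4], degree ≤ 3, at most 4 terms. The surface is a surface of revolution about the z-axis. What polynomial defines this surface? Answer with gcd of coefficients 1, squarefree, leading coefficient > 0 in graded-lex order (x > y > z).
x^2 + y^2 - 2*z^2 - 3

1. The degree is 2 — no degree-1 surface has this shape.
2. Symmetries: every cross-section ⟂ z is a circle, so x, y appear only via x² + y².
3. Checking where it meets the axes: a circular section at z = 0 has radius between 1 and 2; no z-intercept at any integer in the box.
4. Matching integer coefficients to the picture gives p.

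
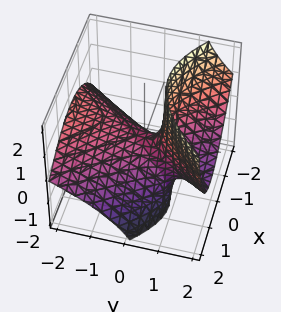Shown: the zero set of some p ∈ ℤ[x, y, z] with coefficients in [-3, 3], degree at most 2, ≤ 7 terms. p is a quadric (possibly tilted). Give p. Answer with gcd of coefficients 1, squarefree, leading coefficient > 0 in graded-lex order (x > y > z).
2*x^2 + x*z - y^2 - 3*y*z + 2*z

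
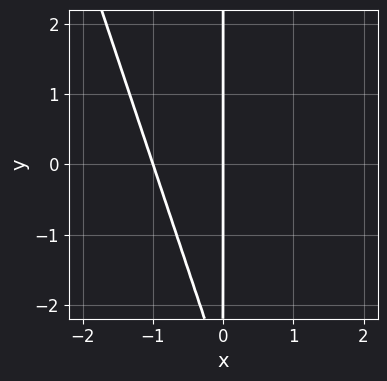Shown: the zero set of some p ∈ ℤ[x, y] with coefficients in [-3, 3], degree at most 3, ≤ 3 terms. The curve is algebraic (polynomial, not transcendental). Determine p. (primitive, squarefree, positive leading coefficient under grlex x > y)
(a) deg p = 2. The shape is more complex than any degree-1 curve.
(b) Checking where it meets the axes: the x-axis gridline crossings are at x ∈ {-1, 0}; the visible y-axis segment lies entirely on the curve.
(c) Assembling these constraints gives the stated polynomial.

3*x^2 + x*y + 3*x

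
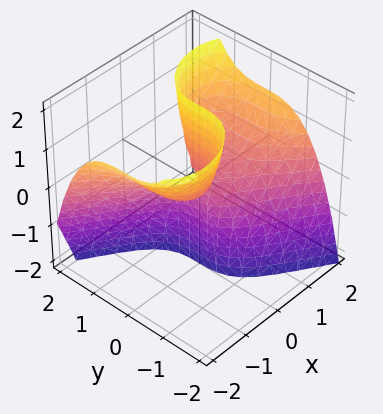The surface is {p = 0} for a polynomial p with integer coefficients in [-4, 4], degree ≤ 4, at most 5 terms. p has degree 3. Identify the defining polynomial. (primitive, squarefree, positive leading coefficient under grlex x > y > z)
1. The degree is 3 — the shape is more complex than any degree-2 surface.
2. Against the integer gridlines: the visible z-axis segment lies entirely on the surface; it crosses the y-axis at the gridline y = 0; it crosses the x-axis at the gridline x = 0.
3. The integer polynomial consistent with all of this is the stated p.

x^3 + 2*y^3 - 3*x*z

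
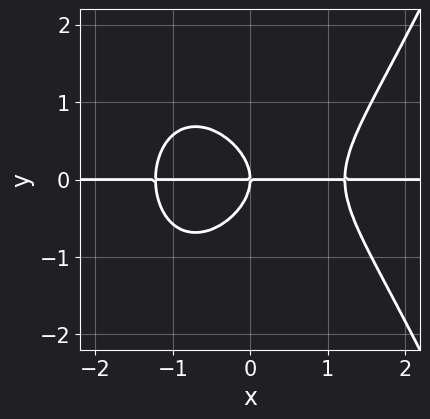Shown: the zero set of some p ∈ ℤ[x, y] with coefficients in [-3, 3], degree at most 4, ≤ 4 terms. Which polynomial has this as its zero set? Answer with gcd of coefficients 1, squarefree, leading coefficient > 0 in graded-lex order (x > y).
First, deg p = 4. No degree-3 curve has this shape.
Next, against the integer gridlines: it meets the y-axis at y = 0 (among the integer gridlines); the visible x-axis segment lies entirely on the curve.
Finally, fitting integer coefficients to these (and the overall shape) gives p.

2*x^3*y - 3*y^3 - 3*x*y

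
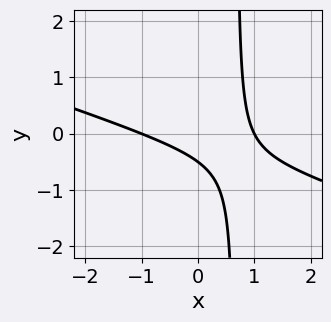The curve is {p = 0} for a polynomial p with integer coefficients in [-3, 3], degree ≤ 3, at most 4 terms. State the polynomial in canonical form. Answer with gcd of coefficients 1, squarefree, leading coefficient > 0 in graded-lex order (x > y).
(a) deg p = 2.
(b) Against the integer gridlines: the x-axis gridline crossings are at x ∈ {-1, 1}.
(c) Fitting integer coefficients to these (and the overall shape) gives p.

x^2 + 3*x*y - 2*y - 1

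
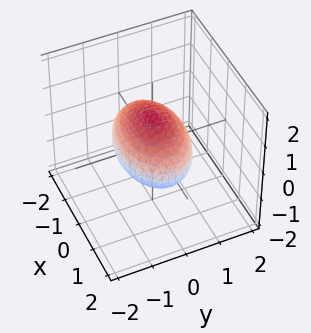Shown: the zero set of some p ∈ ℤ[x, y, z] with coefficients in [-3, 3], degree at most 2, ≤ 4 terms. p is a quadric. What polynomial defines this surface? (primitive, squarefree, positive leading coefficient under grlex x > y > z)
x^2 + 2*y^2 + 2*z^2 - 2

Degree: a closed, bounded, convex surface; a quadric, so deg p = 2.
Symmetries: the y ↦ −y reflection is a symmetry, so y appears only in even powers; mirror symmetry z ↦ −z ⇒ only even powers of z; it's symmetric under x → −x, forcing even powers of x.
Checking where it meets the axes: among the integer gridlines, it crosses the z-axis at z ∈ {-1, 1}; the y-axis gridline crossings are at y ∈ {-1, 1}.
Putting this together gives p.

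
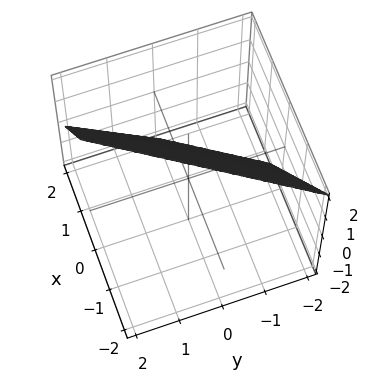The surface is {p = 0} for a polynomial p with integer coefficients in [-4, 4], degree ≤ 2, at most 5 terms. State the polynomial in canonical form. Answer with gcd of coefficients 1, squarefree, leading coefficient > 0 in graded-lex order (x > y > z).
3*x - 2*y + 2*z - 2

Degree: every cross-section is a straight line — this is a plane, so deg p = 1.
From the visible intercepts: it meets the z-axis at z = 1 (among the integer gridlines); one y-axis crossing is at y = -1.
Assembling these constraints gives the stated polynomial.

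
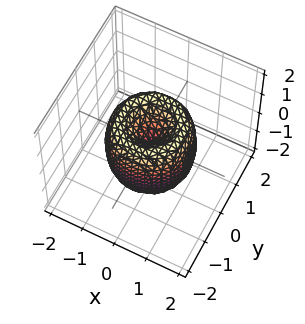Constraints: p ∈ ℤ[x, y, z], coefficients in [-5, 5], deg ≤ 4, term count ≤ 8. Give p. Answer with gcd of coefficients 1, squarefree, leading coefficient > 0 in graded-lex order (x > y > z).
2*x^4 + 4*x^2*y^2 + 2*y^4 - 3*x^2 - 3*y^2 + z^2

deg p = 4.
By symmetry, every cross-section ⟂ z is a circle, so x, y appear only via x² + y².
From the axis intercepts and sections: a circular section at z = -1 has radius between 0 and 1; it meets the z-axis at z = 0 (among the integer gridlines); it meets the y-axis at y = 0 (among the integer gridlines).
Putting this together gives p.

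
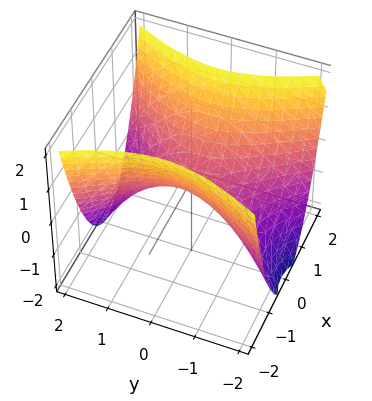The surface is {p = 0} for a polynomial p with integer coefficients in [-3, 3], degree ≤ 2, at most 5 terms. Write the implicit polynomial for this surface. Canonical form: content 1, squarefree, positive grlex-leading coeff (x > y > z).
2*x^2 - y^2 - 2*z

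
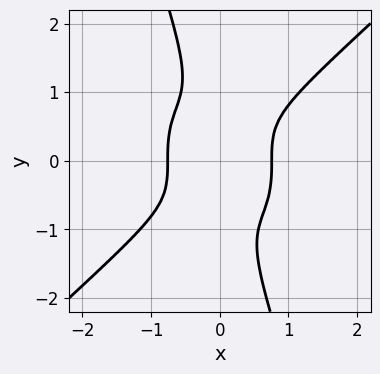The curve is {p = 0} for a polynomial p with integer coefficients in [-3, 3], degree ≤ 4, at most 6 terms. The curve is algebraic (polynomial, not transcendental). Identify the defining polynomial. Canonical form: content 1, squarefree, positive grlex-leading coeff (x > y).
Degree: no degree-3 curve has this shape, so deg p = 4.
Against the integer gridlines: the curve avoids every integer y-axis point in the box.
Putting this together gives p.

3*x^4 - 3*x*y^3 - y^4 - 1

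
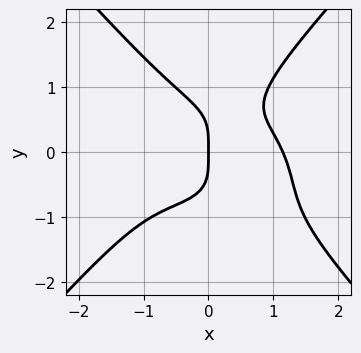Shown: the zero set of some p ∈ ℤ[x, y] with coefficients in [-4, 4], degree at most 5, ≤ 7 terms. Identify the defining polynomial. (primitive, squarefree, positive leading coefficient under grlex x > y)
(a) deg p = 4. A generic line meets the curve in up to 4 points.
(b) From the axis intercepts and sections: one x-axis crossing is at x = 0; it crosses the y-axis at the gridline y = 0.
(c) The integer polynomial consistent with all of this is the stated p.

2*x^4 + 2*x^2*y^2 - 3*y^4 + 3*x^2*y - 3*x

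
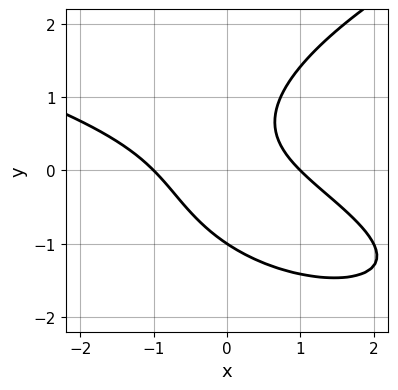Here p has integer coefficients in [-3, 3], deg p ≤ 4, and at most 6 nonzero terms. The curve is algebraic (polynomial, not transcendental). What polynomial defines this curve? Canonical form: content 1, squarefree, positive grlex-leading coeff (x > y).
(a) Degree: no degree-2 curve has this shape, so deg p = 3.
(b) Reading off the gridlines: one y-axis crossing is at y = -1; the x-axis gridline crossings are at x ∈ {-1, 1}.
(c) Fitting integer coefficients to these (and the overall shape) gives p.

y^3 - x^2 - 2*x*y + 1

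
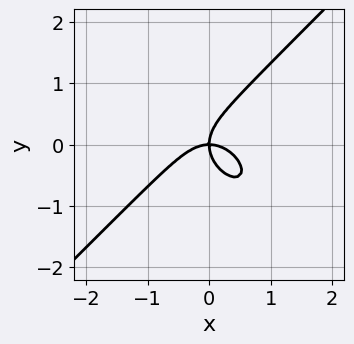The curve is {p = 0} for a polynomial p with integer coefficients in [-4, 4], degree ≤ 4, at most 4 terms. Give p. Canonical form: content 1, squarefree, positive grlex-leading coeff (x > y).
x^3 - y^3 + x*y

1. deg p = 3. The shape is more complex than any degree-2 curve.
2. Checking where it meets the axes: it meets the x-axis at x = 0 (among the integer gridlines); it meets the y-axis at y = 0 (among the integer gridlines).
3. The integer polynomial consistent with all of this is the stated p.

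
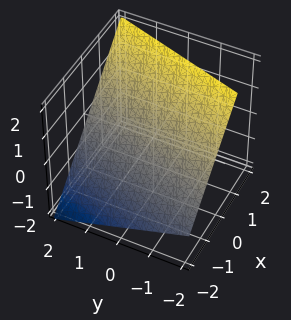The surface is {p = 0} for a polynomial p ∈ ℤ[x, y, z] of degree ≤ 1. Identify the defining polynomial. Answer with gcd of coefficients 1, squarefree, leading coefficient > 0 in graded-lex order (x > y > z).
3*x - y - 3*z + 2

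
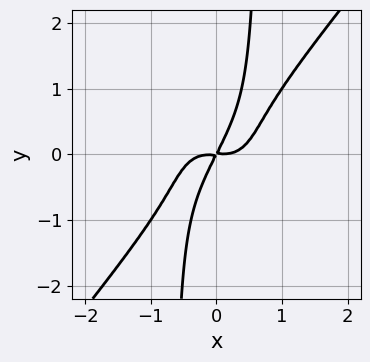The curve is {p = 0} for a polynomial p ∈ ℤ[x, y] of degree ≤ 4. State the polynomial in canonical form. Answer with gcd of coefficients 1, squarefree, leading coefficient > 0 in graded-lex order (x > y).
3*x^4 - 2*x^2*y^2 - 2*x*y + y^2

1. Degree: the shape is more complex than any degree-3 curve, so deg p = 4.
2. Putting this together gives p.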